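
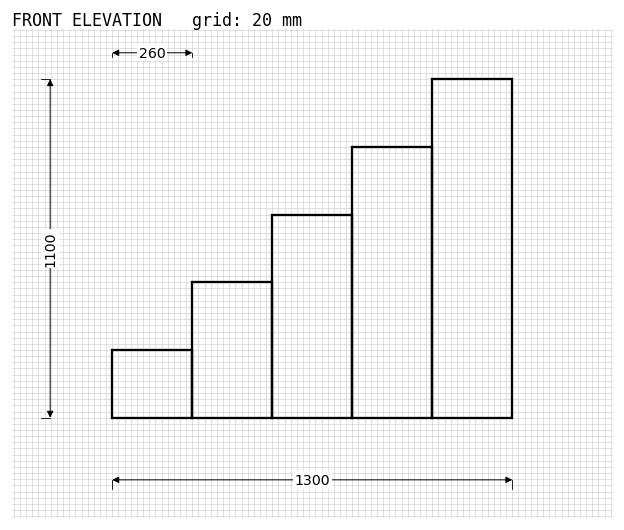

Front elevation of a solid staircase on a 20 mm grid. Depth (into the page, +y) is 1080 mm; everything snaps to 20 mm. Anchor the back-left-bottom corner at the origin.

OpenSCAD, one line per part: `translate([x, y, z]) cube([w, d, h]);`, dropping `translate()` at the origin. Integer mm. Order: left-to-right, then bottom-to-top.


cube([260, 1080, 220]);
translate([260, 0, 0]) cube([260, 1080, 440]);
translate([520, 0, 0]) cube([260, 1080, 660]);
translate([780, 0, 0]) cube([260, 1080, 880]);
translate([1040, 0, 0]) cube([260, 1080, 1100]);


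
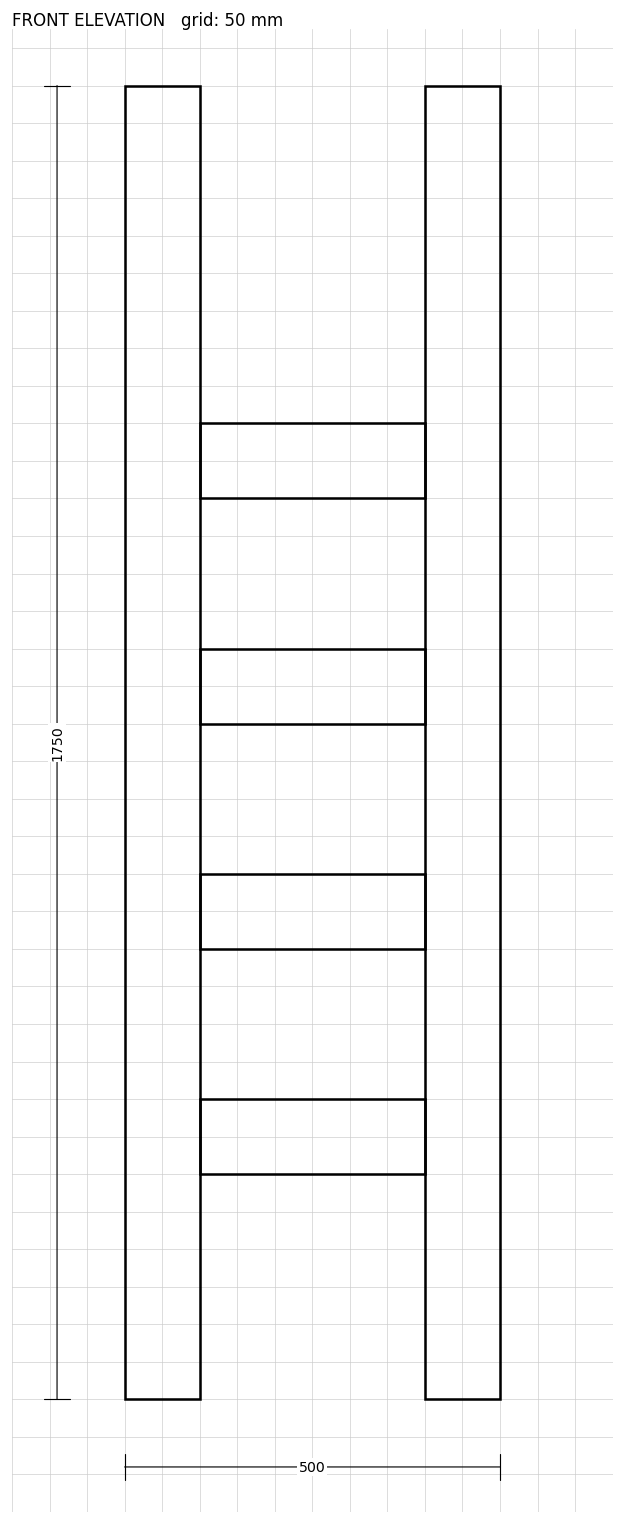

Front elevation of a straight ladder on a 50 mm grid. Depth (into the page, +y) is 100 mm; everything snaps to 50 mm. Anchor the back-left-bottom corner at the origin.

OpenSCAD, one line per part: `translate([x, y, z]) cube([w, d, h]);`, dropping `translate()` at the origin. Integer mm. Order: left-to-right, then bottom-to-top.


cube([100, 100, 1750]);
translate([100, 0, 300]) cube([300, 100, 100]);
translate([100, 0, 600]) cube([300, 100, 100]);
translate([100, 0, 900]) cube([300, 100, 100]);
translate([100, 0, 1200]) cube([300, 100, 100]);
translate([400, 0, 0]) cube([100, 100, 1750]);


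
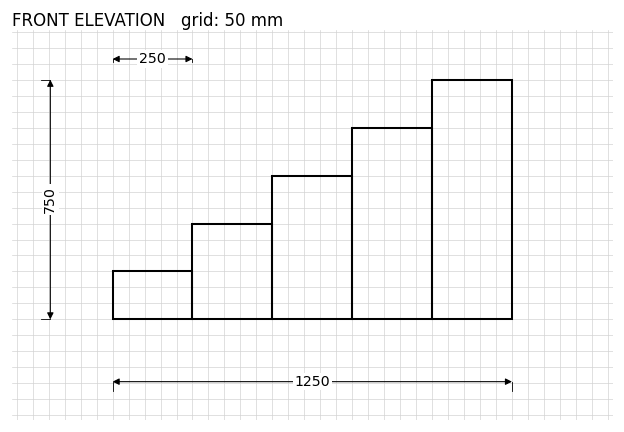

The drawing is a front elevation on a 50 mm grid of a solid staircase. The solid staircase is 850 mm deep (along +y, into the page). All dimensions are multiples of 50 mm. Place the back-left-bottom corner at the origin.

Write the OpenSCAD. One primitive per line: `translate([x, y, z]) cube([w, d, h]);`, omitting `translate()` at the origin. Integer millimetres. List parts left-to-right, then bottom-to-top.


cube([250, 850, 150]);
translate([250, 0, 0]) cube([250, 850, 300]);
translate([500, 0, 0]) cube([250, 850, 450]);
translate([750, 0, 0]) cube([250, 850, 600]);
translate([1000, 0, 0]) cube([250, 850, 750]);


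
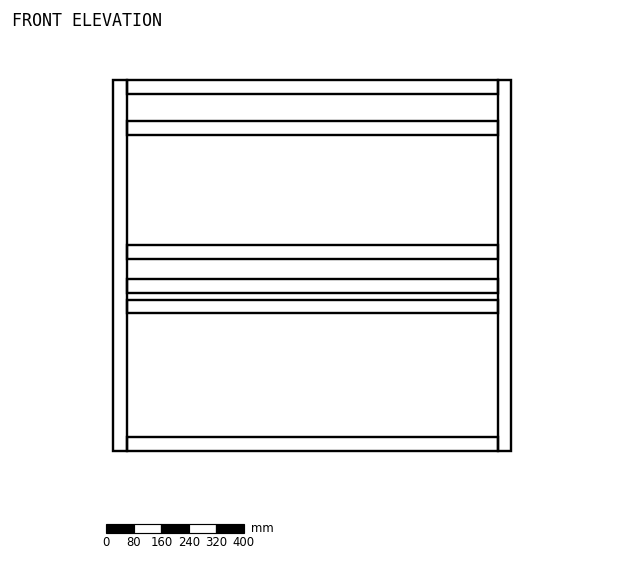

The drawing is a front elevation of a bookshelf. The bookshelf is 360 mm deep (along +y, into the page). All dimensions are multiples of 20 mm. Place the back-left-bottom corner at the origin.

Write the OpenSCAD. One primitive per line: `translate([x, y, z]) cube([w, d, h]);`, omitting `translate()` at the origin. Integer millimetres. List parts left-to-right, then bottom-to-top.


cube([40, 360, 1080]);
translate([40, 0, 0]) cube([1080, 360, 40]);
translate([40, 0, 400]) cube([1080, 360, 40]);
translate([40, 0, 460]) cube([1080, 360, 40]);
translate([40, 0, 560]) cube([1080, 360, 40]);
translate([40, 0, 920]) cube([1080, 360, 40]);
translate([40, 0, 1040]) cube([1080, 360, 40]);
translate([1120, 0, 0]) cube([40, 360, 1080]);


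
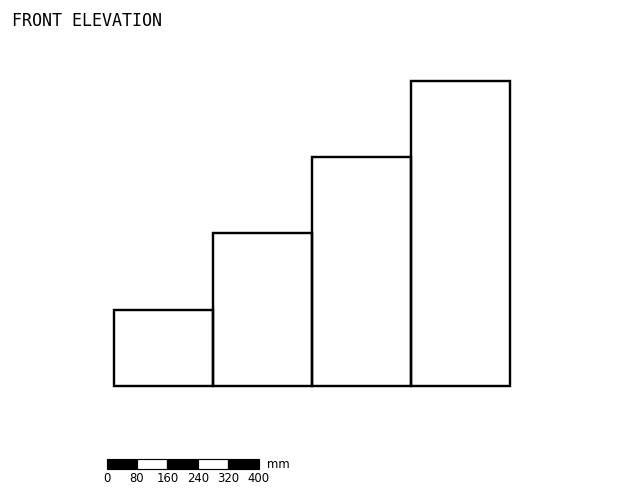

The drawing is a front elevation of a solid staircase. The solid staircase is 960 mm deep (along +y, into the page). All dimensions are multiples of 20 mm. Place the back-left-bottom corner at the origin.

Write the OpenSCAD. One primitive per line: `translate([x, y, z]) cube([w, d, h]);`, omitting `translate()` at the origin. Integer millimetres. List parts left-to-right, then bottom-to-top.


cube([260, 960, 200]);
translate([260, 0, 0]) cube([260, 960, 400]);
translate([520, 0, 0]) cube([260, 960, 600]);
translate([780, 0, 0]) cube([260, 960, 800]);


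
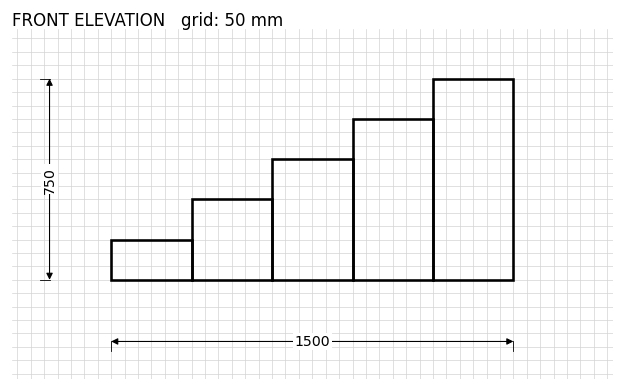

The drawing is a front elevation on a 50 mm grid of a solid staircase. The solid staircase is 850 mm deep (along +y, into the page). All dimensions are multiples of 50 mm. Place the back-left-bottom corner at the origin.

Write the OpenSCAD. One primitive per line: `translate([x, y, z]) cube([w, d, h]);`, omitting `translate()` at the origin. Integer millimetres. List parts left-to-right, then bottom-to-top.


cube([300, 850, 150]);
translate([300, 0, 0]) cube([300, 850, 300]);
translate([600, 0, 0]) cube([300, 850, 450]);
translate([900, 0, 0]) cube([300, 850, 600]);
translate([1200, 0, 0]) cube([300, 850, 750]);


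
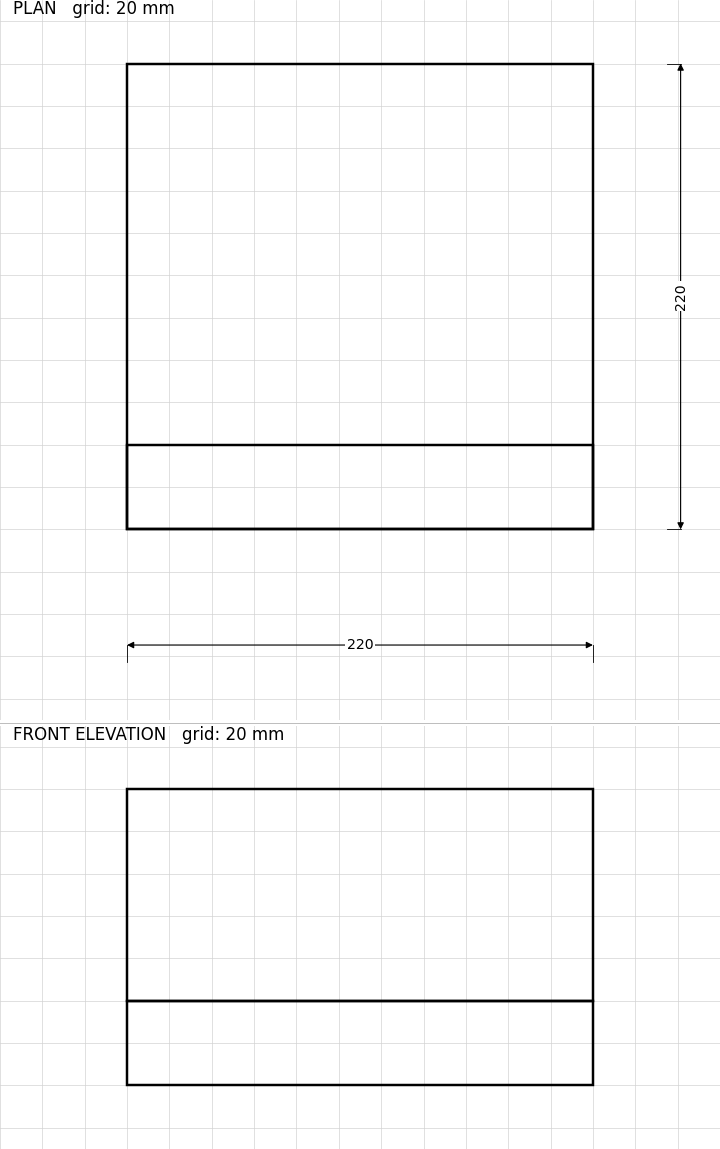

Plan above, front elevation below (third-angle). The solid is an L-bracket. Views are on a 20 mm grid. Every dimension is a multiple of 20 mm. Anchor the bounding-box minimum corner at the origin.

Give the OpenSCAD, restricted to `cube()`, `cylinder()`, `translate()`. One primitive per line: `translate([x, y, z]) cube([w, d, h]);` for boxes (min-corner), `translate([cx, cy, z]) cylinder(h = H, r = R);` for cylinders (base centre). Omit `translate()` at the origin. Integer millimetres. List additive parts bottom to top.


cube([220, 220, 40]);
translate([0, 0, 40]) cube([220, 40, 100]);


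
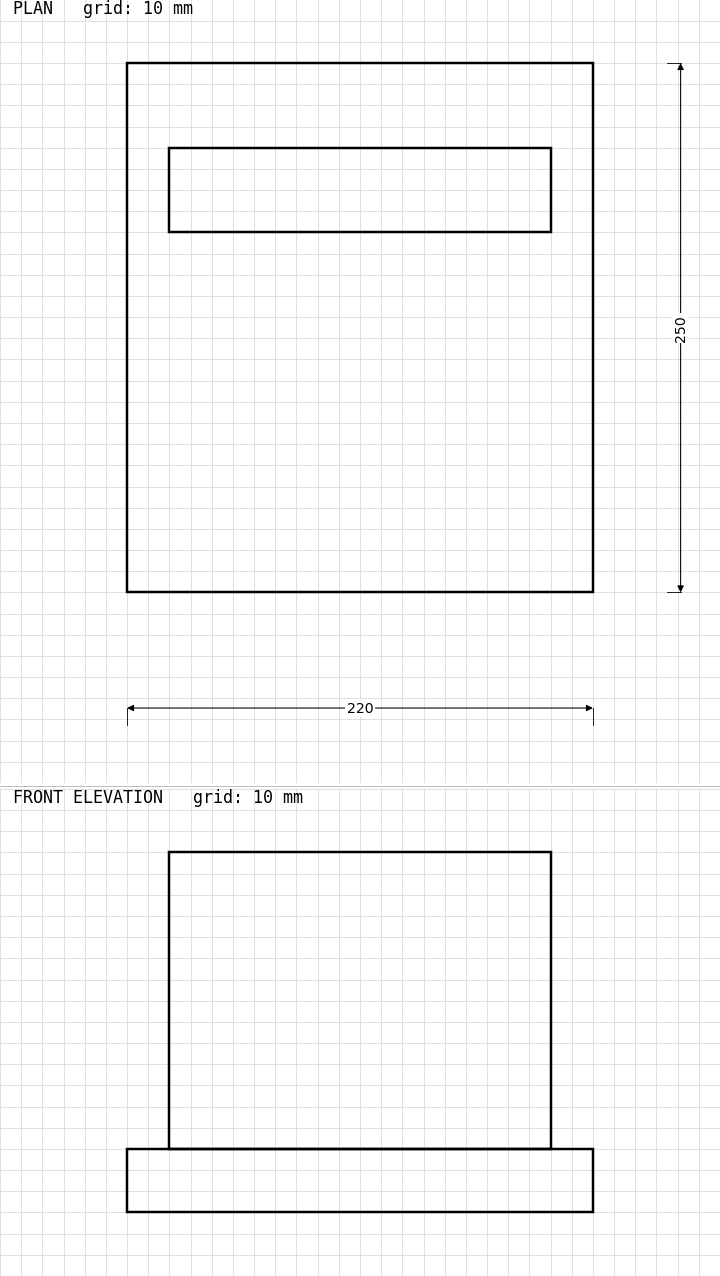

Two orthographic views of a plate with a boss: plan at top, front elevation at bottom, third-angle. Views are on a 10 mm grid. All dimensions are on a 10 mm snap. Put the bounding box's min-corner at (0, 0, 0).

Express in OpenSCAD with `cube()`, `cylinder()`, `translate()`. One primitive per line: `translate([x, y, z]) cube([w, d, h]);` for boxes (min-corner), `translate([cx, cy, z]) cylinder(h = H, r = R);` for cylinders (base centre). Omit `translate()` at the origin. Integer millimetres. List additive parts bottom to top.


cube([220, 250, 30]);
translate([20, 170, 30]) cube([180, 40, 140]);


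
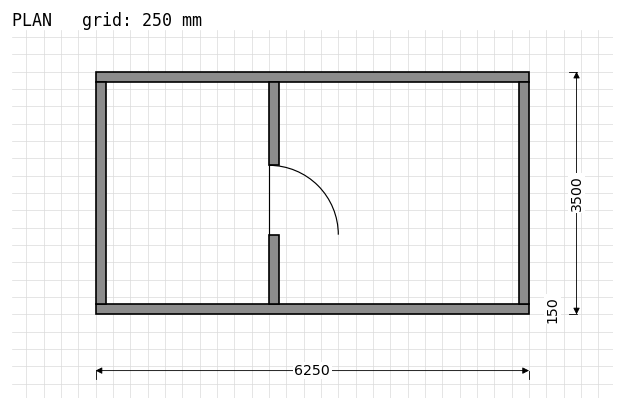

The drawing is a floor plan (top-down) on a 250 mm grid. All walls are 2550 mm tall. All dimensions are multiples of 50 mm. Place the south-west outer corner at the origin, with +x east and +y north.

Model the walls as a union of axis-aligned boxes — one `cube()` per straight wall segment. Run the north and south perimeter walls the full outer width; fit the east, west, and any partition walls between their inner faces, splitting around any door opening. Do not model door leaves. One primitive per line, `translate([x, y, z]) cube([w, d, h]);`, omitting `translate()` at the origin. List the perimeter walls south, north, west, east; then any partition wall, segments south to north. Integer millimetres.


cube([6250, 150, 2550]);
translate([0, 3350, 0]) cube([6250, 150, 2550]);
translate([0, 150, 0]) cube([150, 3200, 2550]);
translate([6100, 150, 0]) cube([150, 3200, 2550]);
translate([2500, 150, 0]) cube([150, 1000, 2550]);
translate([2500, 2150, 0]) cube([150, 1200, 2550]);


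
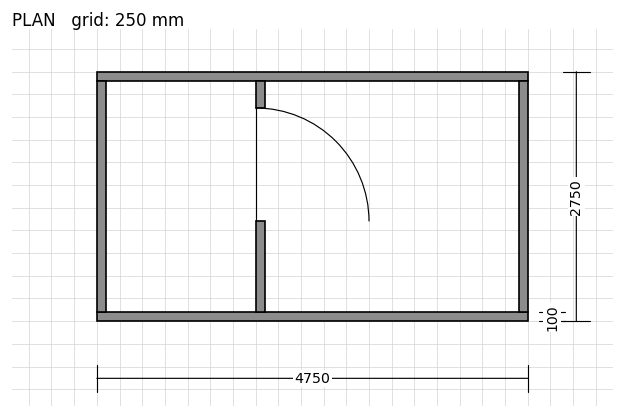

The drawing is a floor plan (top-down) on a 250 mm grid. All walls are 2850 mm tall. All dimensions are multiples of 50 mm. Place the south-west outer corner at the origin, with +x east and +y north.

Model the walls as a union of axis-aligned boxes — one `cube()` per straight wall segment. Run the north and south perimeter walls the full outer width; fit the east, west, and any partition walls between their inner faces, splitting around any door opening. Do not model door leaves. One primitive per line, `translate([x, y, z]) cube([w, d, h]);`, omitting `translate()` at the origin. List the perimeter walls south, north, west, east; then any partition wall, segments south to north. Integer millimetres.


cube([4750, 100, 2850]);
translate([0, 2650, 0]) cube([4750, 100, 2850]);
translate([0, 100, 0]) cube([100, 2550, 2850]);
translate([4650, 100, 0]) cube([100, 2550, 2850]);
translate([1750, 100, 0]) cube([100, 1000, 2850]);
translate([1750, 2350, 0]) cube([100, 300, 2850]);


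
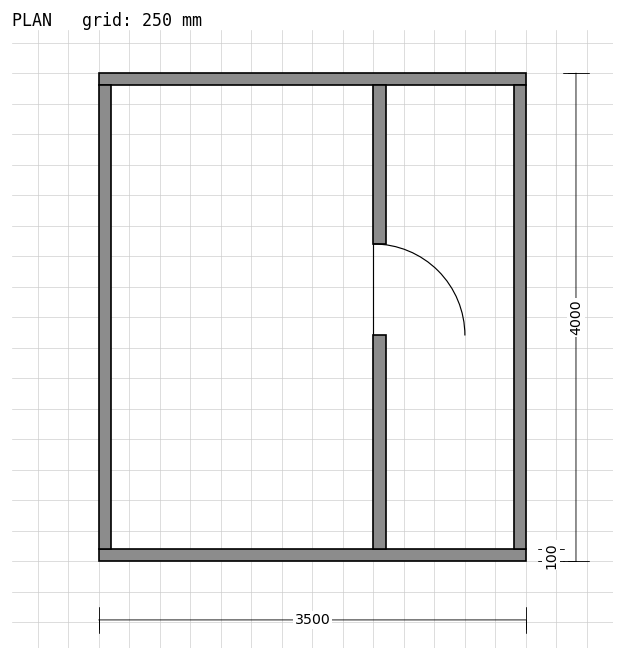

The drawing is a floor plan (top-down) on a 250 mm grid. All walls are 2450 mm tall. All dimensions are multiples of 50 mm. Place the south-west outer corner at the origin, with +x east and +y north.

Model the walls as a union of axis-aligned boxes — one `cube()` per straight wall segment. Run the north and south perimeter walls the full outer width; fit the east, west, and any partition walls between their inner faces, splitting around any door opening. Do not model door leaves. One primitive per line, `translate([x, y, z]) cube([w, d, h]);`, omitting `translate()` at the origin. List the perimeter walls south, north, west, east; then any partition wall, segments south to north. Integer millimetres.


cube([3500, 100, 2450]);
translate([0, 3900, 0]) cube([3500, 100, 2450]);
translate([0, 100, 0]) cube([100, 3800, 2450]);
translate([3400, 100, 0]) cube([100, 3800, 2450]);
translate([2250, 100, 0]) cube([100, 1750, 2450]);
translate([2250, 2600, 0]) cube([100, 1300, 2450]);


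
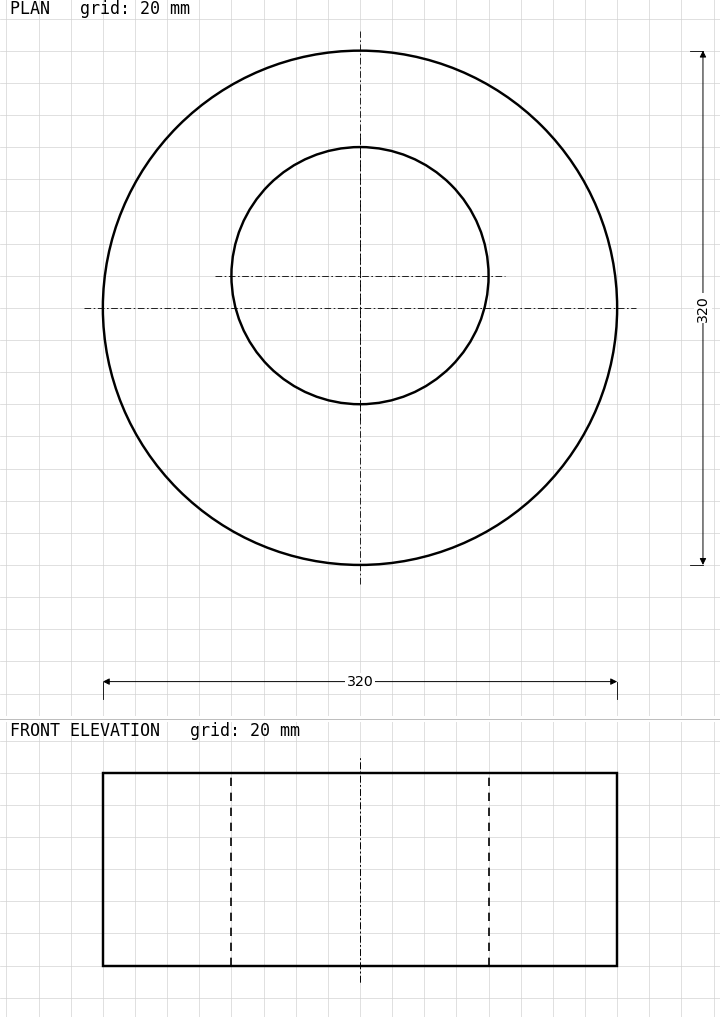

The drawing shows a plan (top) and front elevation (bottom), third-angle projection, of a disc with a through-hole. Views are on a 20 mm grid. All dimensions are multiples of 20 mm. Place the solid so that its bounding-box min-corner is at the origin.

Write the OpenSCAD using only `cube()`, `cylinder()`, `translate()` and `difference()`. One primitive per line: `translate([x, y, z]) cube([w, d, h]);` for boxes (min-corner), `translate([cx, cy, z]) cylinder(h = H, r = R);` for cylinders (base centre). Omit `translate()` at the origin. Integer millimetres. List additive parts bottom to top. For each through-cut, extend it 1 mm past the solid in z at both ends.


difference() {
  translate([160, 160, 0]) cylinder(h = 120, r = 160);
  translate([160, 180, -1]) cylinder(h = 122, r = 80);
}


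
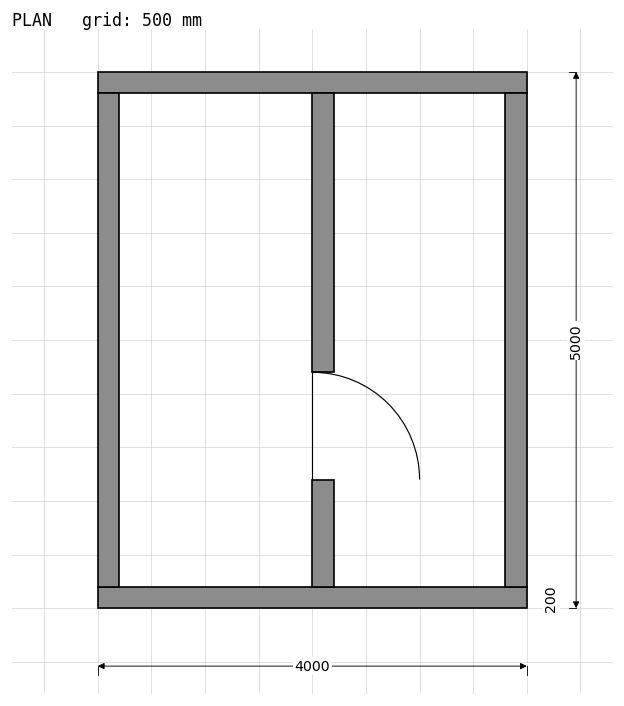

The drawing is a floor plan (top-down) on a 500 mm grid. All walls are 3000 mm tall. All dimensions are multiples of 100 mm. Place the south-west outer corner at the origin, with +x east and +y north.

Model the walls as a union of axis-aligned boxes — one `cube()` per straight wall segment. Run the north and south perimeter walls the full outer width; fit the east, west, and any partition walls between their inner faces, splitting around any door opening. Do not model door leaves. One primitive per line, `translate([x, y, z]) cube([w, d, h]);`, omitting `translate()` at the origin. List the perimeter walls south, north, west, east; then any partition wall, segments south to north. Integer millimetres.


cube([4000, 200, 3000]);
translate([0, 4800, 0]) cube([4000, 200, 3000]);
translate([0, 200, 0]) cube([200, 4600, 3000]);
translate([3800, 200, 0]) cube([200, 4600, 3000]);
translate([2000, 200, 0]) cube([200, 1000, 3000]);
translate([2000, 2200, 0]) cube([200, 2600, 3000]);


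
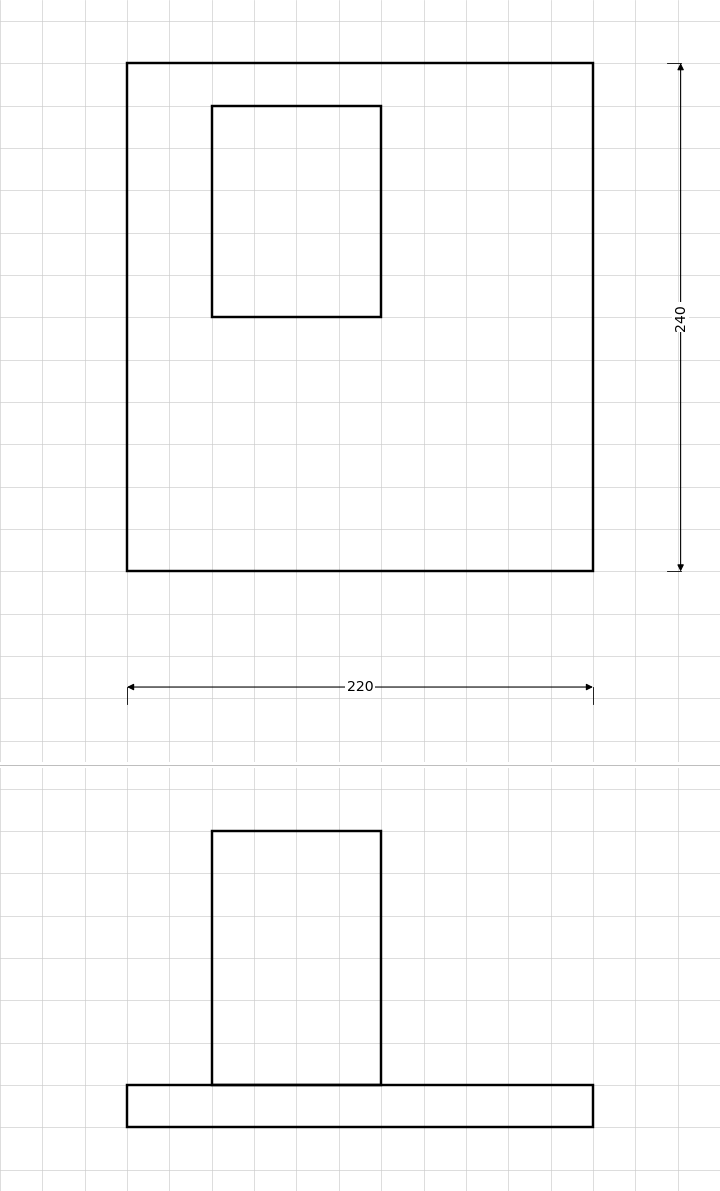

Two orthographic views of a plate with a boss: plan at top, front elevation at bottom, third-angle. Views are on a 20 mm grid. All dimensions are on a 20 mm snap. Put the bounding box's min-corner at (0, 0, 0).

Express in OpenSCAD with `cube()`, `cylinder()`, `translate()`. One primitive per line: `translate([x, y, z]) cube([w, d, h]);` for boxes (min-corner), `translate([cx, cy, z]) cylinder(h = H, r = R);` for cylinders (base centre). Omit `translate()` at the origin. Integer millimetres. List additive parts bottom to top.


cube([220, 240, 20]);
translate([40, 120, 20]) cube([80, 100, 120]);


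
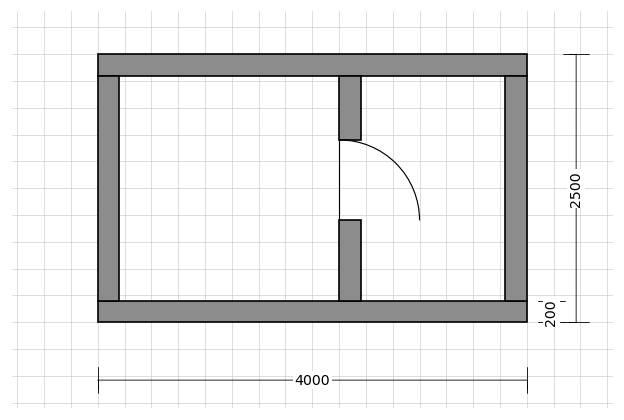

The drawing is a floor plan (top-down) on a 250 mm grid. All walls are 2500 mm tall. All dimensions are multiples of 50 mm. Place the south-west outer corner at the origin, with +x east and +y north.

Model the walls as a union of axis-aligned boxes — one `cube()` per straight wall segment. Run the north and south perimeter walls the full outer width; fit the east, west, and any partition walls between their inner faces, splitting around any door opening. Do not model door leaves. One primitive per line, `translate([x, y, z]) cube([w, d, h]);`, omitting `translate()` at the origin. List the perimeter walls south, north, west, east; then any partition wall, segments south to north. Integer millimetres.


cube([4000, 200, 2500]);
translate([0, 2300, 0]) cube([4000, 200, 2500]);
translate([0, 200, 0]) cube([200, 2100, 2500]);
translate([3800, 200, 0]) cube([200, 2100, 2500]);
translate([2250, 200, 0]) cube([200, 750, 2500]);
translate([2250, 1700, 0]) cube([200, 600, 2500]);


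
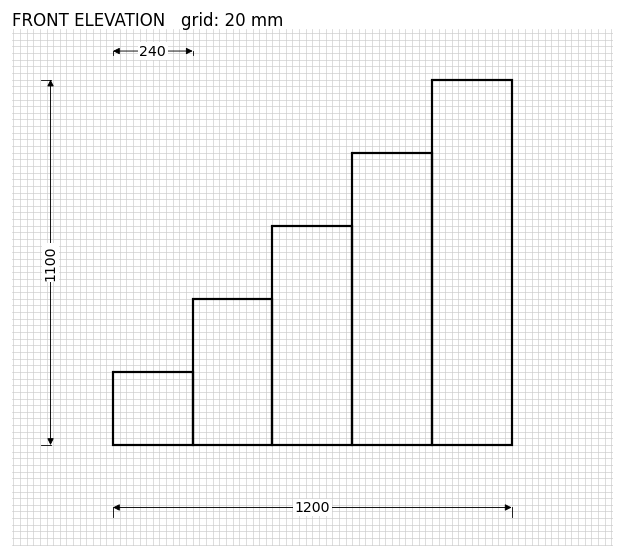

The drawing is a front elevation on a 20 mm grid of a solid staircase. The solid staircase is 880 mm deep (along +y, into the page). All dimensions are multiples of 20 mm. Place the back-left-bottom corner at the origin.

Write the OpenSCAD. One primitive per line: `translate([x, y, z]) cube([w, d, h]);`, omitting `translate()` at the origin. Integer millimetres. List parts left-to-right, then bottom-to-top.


cube([240, 880, 220]);
translate([240, 0, 0]) cube([240, 880, 440]);
translate([480, 0, 0]) cube([240, 880, 660]);
translate([720, 0, 0]) cube([240, 880, 880]);
translate([960, 0, 0]) cube([240, 880, 1100]);


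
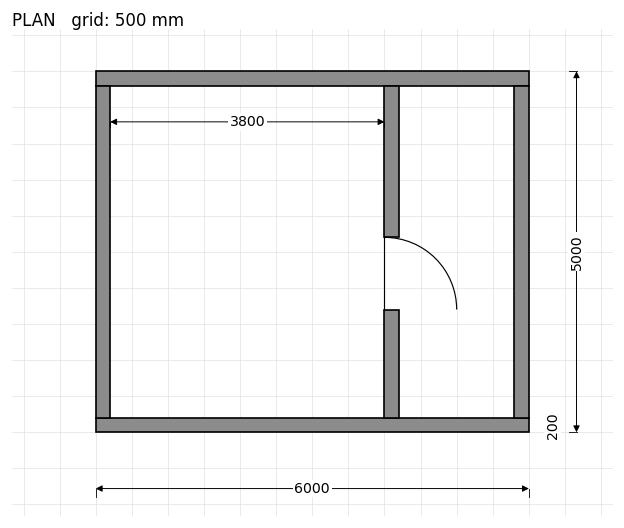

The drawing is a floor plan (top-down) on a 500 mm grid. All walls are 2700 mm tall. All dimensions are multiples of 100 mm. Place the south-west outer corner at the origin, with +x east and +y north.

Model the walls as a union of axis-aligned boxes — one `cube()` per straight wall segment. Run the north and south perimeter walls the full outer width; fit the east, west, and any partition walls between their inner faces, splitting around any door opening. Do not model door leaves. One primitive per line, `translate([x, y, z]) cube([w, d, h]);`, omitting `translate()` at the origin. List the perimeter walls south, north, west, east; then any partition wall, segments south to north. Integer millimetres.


cube([6000, 200, 2700]);
translate([0, 4800, 0]) cube([6000, 200, 2700]);
translate([0, 200, 0]) cube([200, 4600, 2700]);
translate([5800, 200, 0]) cube([200, 4600, 2700]);
translate([4000, 200, 0]) cube([200, 1500, 2700]);
translate([4000, 2700, 0]) cube([200, 2100, 2700]);


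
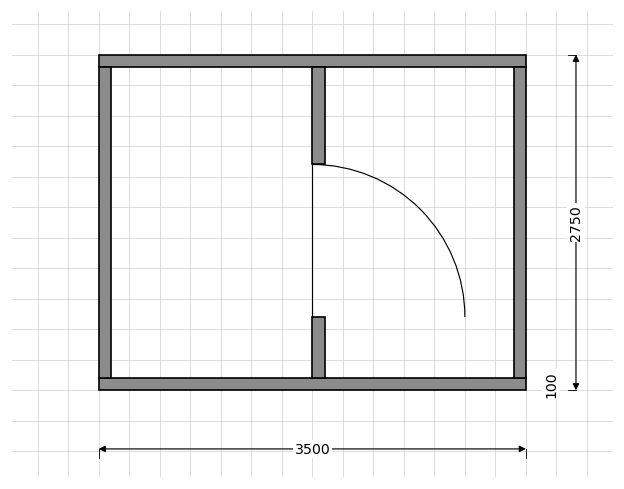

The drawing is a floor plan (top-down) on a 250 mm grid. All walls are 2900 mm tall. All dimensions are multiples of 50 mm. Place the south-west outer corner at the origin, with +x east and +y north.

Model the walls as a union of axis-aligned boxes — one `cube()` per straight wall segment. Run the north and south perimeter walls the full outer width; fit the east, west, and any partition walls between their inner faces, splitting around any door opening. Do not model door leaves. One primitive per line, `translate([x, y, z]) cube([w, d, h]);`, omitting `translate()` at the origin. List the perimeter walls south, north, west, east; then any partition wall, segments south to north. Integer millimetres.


cube([3500, 100, 2900]);
translate([0, 2650, 0]) cube([3500, 100, 2900]);
translate([0, 100, 0]) cube([100, 2550, 2900]);
translate([3400, 100, 0]) cube([100, 2550, 2900]);
translate([1750, 100, 0]) cube([100, 500, 2900]);
translate([1750, 1850, 0]) cube([100, 800, 2900]);


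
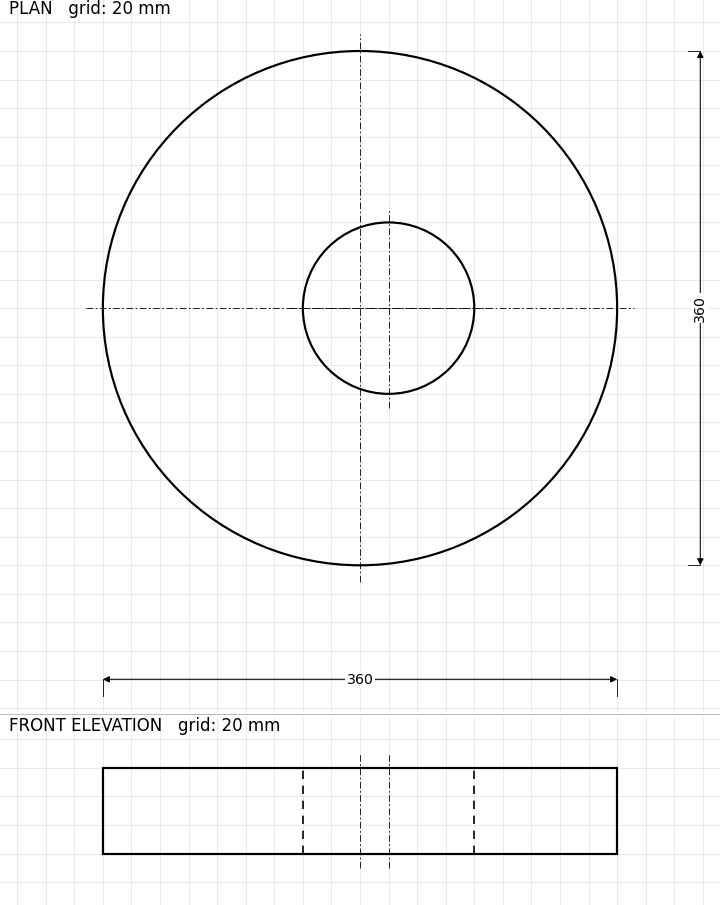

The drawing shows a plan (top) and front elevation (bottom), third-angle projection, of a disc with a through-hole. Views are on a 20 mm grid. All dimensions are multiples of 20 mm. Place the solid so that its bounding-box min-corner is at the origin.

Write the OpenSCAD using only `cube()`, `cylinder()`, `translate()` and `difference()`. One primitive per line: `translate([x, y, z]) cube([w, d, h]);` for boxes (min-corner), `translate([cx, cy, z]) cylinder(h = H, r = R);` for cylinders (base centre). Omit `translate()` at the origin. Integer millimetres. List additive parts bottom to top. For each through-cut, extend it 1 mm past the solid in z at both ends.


difference() {
  translate([180, 180, 0]) cylinder(h = 60, r = 180);
  translate([200, 180, -1]) cylinder(h = 62, r = 60);
}


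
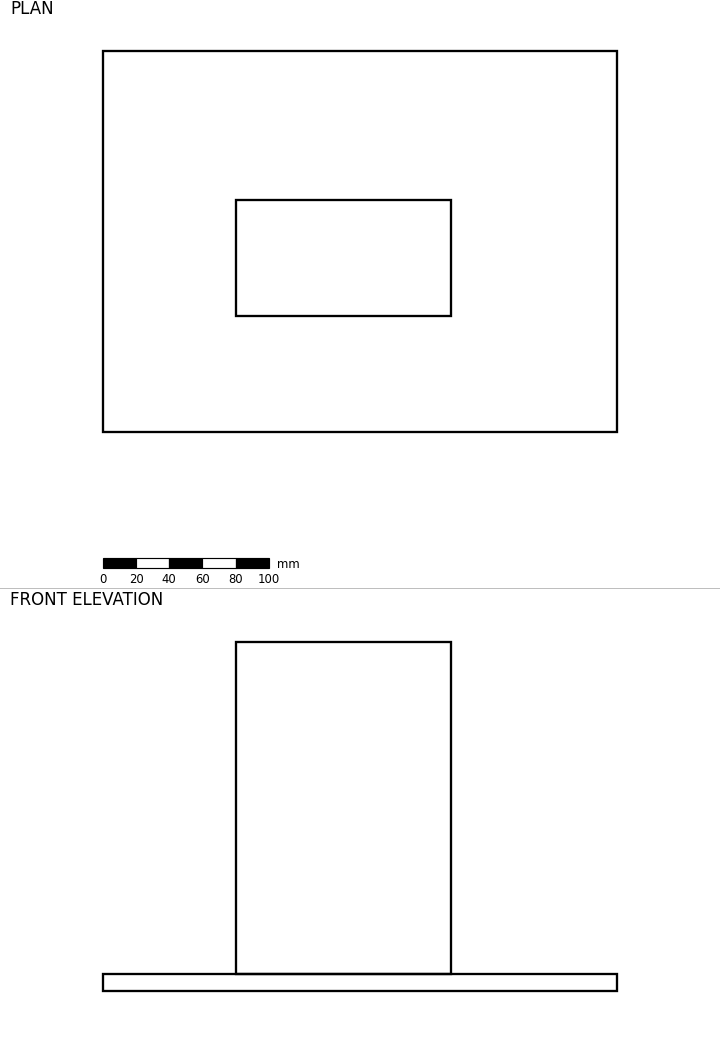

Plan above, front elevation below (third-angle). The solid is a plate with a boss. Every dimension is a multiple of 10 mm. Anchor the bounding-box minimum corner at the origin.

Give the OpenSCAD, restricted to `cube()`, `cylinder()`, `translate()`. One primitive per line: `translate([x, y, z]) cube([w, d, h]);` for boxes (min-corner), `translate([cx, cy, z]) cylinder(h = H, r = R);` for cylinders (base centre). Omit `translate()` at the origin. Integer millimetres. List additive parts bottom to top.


cube([310, 230, 10]);
translate([80, 70, 10]) cube([130, 70, 200]);


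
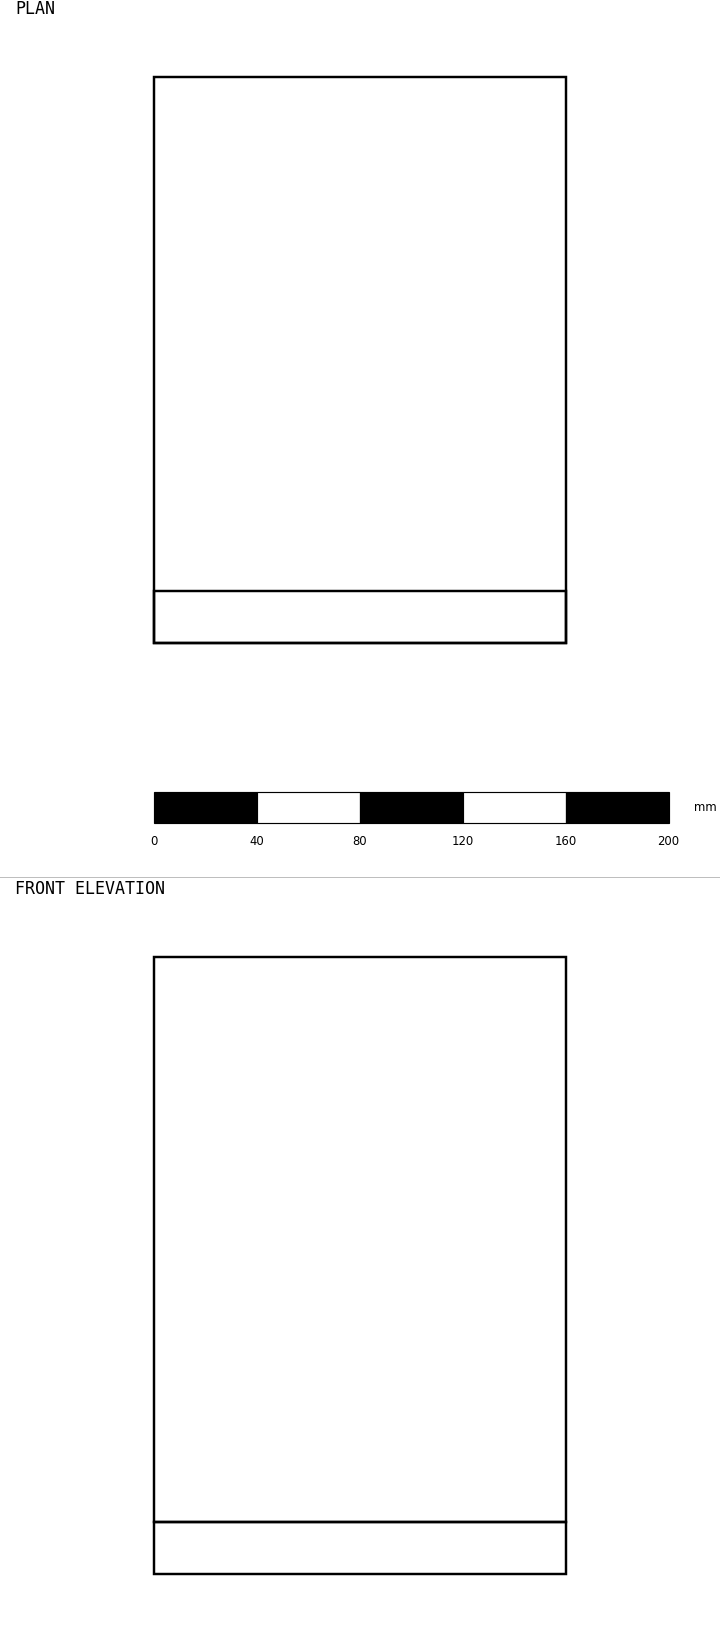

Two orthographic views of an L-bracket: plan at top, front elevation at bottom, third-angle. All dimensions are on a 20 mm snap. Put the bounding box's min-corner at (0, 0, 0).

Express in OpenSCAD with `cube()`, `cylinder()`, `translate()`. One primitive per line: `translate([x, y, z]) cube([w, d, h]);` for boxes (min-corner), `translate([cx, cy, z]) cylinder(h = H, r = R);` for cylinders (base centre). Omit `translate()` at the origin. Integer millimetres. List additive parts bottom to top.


cube([160, 220, 20]);
translate([0, 0, 20]) cube([160, 20, 220]);


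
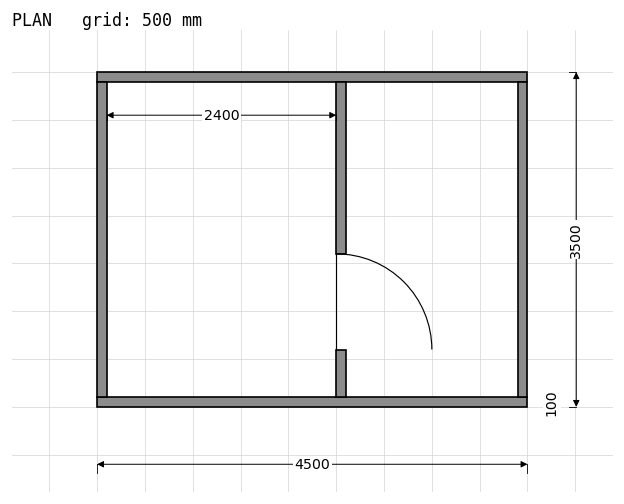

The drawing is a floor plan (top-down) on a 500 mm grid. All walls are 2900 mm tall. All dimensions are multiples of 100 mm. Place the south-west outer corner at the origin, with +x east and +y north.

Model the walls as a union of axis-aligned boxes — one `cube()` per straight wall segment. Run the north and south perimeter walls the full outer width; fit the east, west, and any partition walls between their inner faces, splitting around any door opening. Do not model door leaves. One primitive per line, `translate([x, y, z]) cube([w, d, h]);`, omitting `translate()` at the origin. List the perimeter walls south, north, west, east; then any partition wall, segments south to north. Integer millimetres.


cube([4500, 100, 2900]);
translate([0, 3400, 0]) cube([4500, 100, 2900]);
translate([0, 100, 0]) cube([100, 3300, 2900]);
translate([4400, 100, 0]) cube([100, 3300, 2900]);
translate([2500, 100, 0]) cube([100, 500, 2900]);
translate([2500, 1600, 0]) cube([100, 1800, 2900]);


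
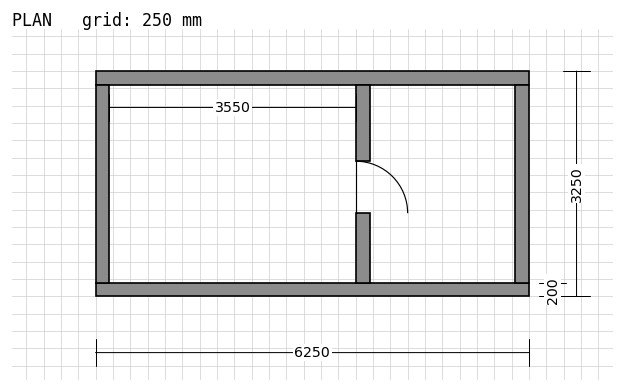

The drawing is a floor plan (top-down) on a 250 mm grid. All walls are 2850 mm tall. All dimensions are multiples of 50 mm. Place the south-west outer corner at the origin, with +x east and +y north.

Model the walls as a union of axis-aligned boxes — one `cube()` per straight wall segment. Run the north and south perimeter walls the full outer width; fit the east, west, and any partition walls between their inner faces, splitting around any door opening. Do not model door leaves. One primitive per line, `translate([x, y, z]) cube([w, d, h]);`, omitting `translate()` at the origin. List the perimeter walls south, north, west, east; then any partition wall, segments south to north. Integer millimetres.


cube([6250, 200, 2850]);
translate([0, 3050, 0]) cube([6250, 200, 2850]);
translate([0, 200, 0]) cube([200, 2850, 2850]);
translate([6050, 200, 0]) cube([200, 2850, 2850]);
translate([3750, 200, 0]) cube([200, 1000, 2850]);
translate([3750, 1950, 0]) cube([200, 1100, 2850]);


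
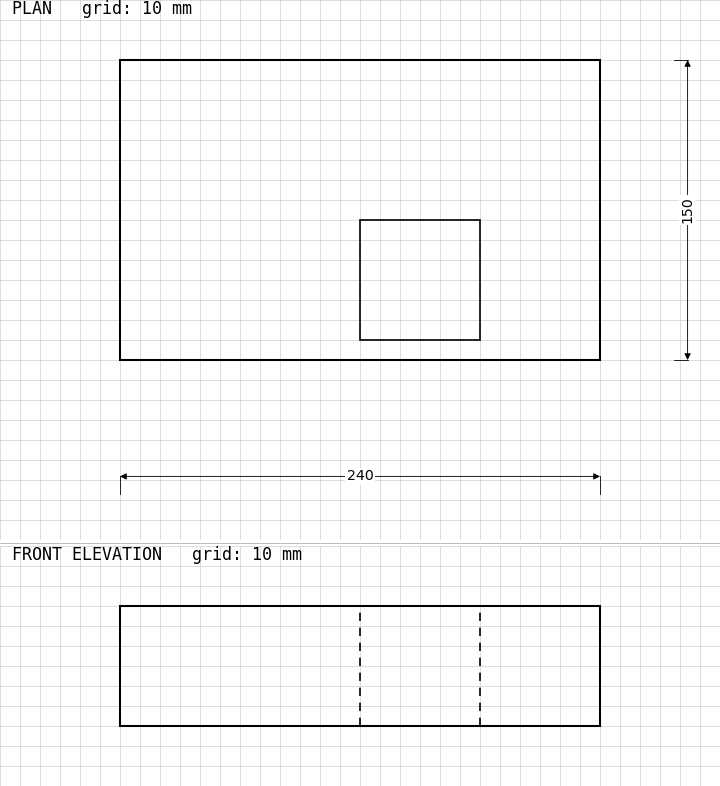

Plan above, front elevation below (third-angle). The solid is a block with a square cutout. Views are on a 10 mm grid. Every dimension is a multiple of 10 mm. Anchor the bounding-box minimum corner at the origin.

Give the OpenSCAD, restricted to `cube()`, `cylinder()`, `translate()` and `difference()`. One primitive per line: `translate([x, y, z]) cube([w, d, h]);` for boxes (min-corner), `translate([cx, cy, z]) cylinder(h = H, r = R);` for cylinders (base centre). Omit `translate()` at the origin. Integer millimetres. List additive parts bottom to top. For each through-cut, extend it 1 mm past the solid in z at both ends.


difference() {
  cube([240, 150, 60]);
  translate([120, 10, -1]) cube([60, 60, 62]);
}


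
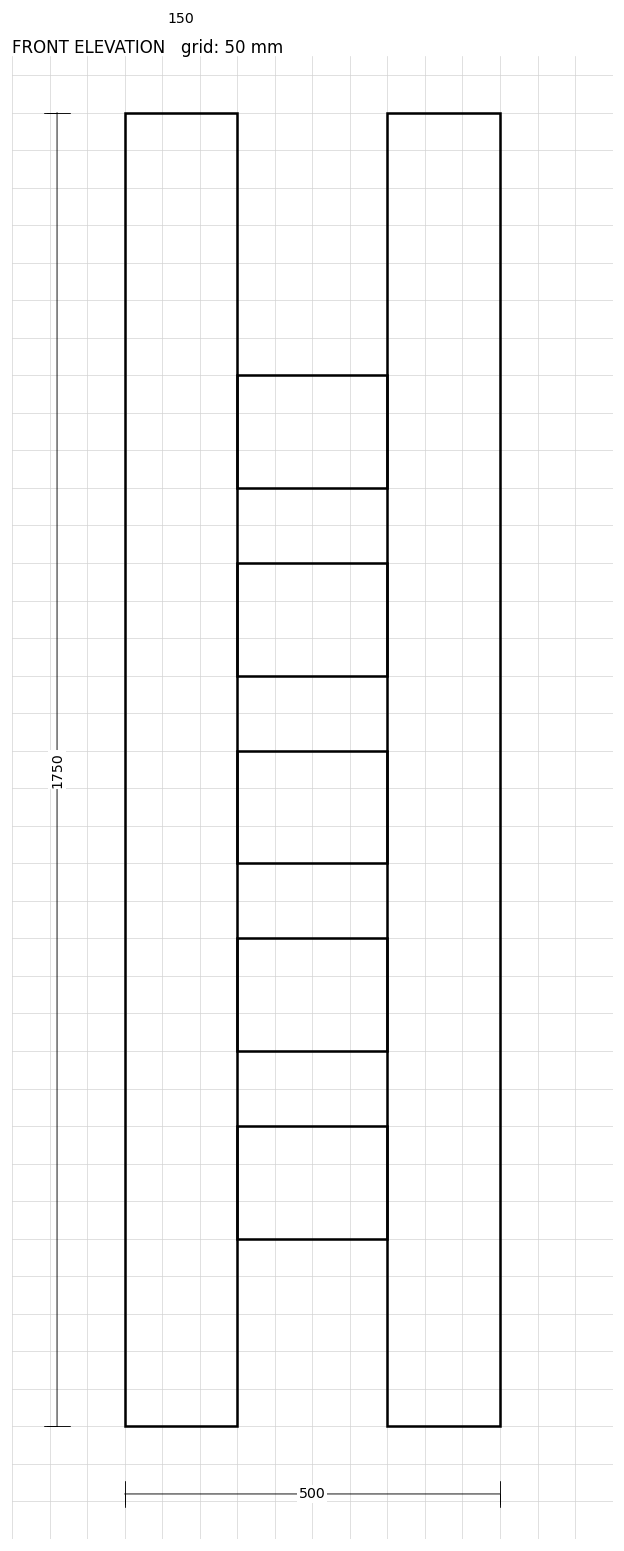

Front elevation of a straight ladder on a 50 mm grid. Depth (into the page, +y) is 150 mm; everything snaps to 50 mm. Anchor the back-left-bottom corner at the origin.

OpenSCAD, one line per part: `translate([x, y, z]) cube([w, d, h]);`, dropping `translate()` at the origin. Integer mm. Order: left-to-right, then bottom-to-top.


cube([150, 150, 1750]);
translate([150, 0, 250]) cube([200, 150, 150]);
translate([150, 0, 500]) cube([200, 150, 150]);
translate([150, 0, 750]) cube([200, 150, 150]);
translate([150, 0, 1000]) cube([200, 150, 150]);
translate([150, 0, 1250]) cube([200, 150, 150]);
translate([350, 0, 0]) cube([150, 150, 1750]);


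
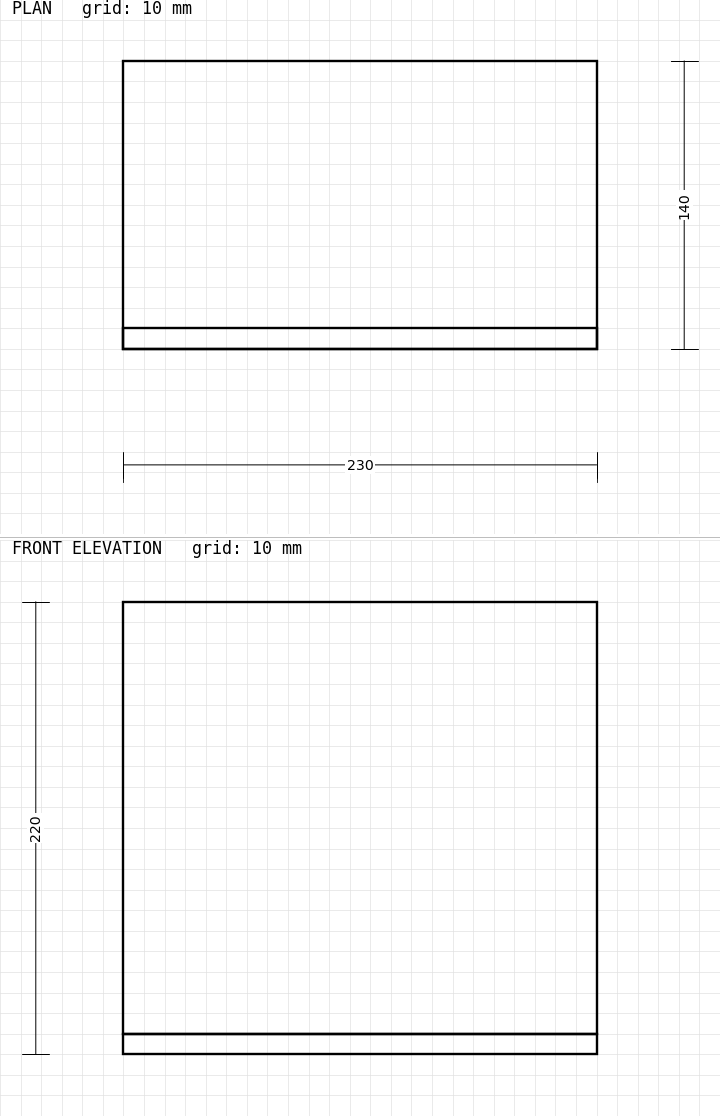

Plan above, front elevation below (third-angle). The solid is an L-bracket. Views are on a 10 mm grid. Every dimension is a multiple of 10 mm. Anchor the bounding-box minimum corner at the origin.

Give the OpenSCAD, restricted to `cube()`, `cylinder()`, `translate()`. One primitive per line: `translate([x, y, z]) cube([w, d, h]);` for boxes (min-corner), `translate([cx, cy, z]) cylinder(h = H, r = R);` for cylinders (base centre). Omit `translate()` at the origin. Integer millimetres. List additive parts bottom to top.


cube([230, 140, 10]);
translate([0, 0, 10]) cube([230, 10, 210]);


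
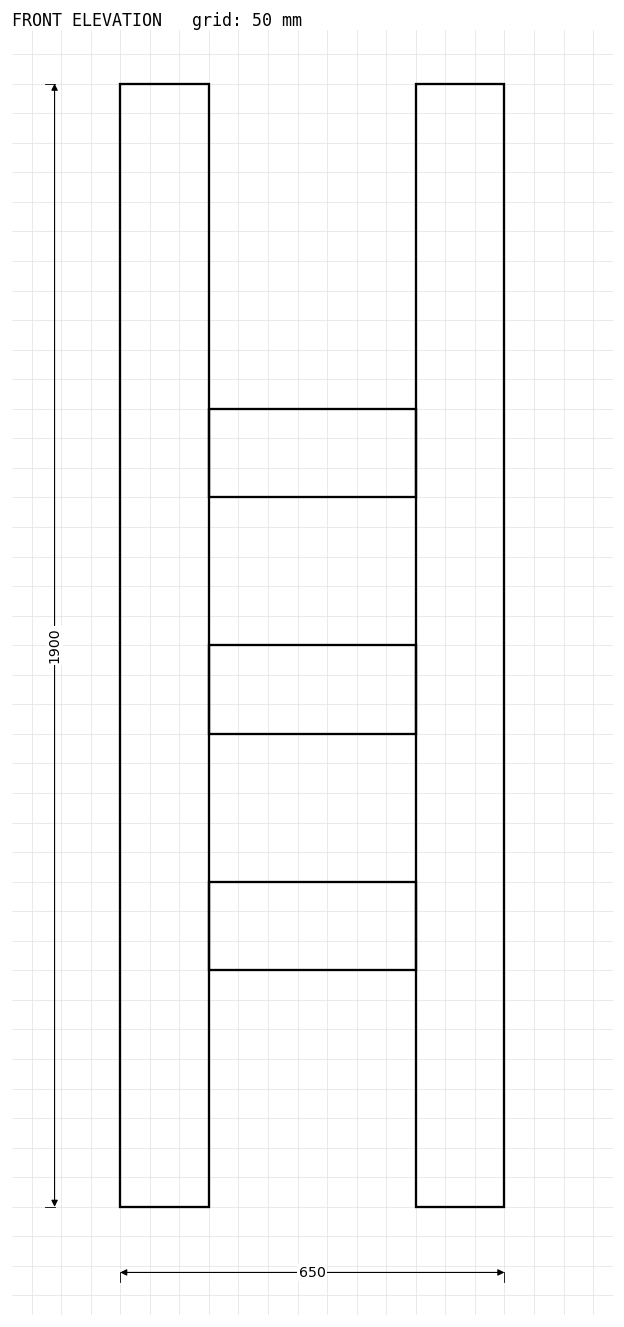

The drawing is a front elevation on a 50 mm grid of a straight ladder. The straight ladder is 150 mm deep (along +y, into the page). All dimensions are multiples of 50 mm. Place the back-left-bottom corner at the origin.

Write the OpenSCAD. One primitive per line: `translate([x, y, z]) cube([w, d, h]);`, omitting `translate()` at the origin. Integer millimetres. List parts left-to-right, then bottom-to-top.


cube([150, 150, 1900]);
translate([150, 0, 400]) cube([350, 150, 150]);
translate([150, 0, 800]) cube([350, 150, 150]);
translate([150, 0, 1200]) cube([350, 150, 150]);
translate([500, 0, 0]) cube([150, 150, 1900]);


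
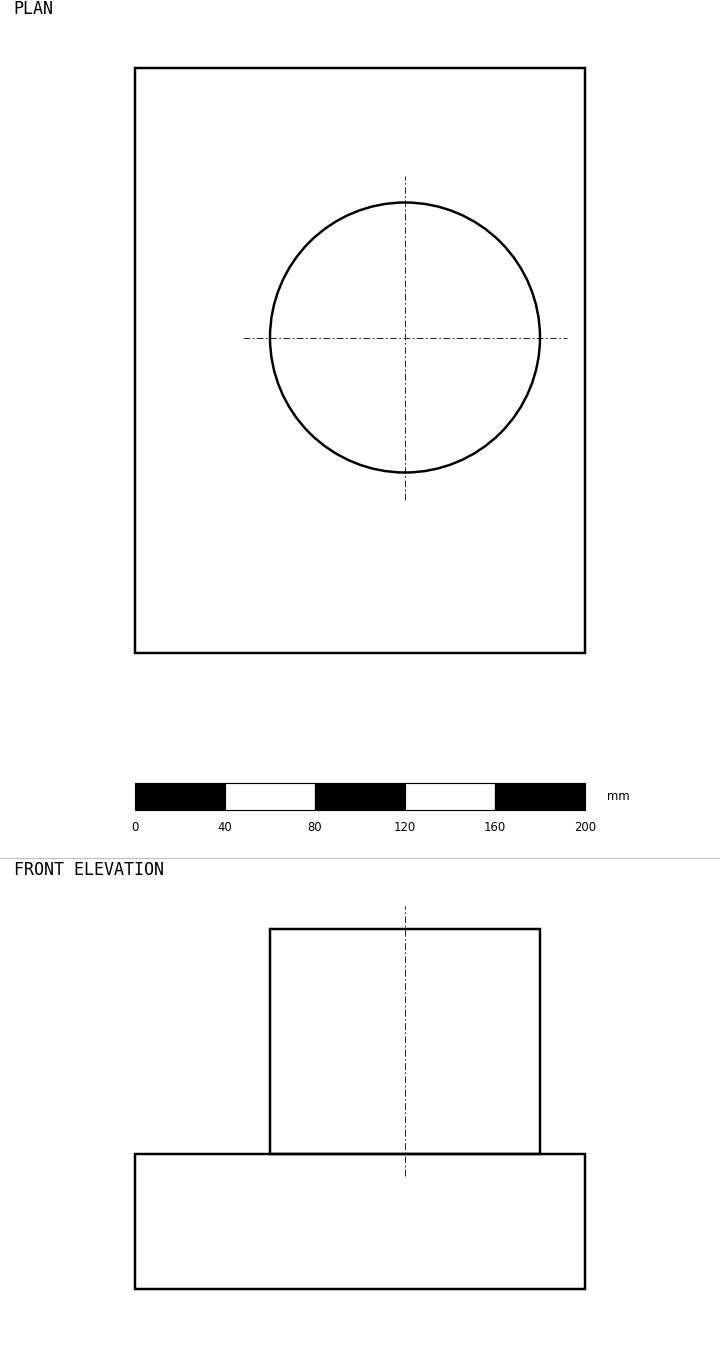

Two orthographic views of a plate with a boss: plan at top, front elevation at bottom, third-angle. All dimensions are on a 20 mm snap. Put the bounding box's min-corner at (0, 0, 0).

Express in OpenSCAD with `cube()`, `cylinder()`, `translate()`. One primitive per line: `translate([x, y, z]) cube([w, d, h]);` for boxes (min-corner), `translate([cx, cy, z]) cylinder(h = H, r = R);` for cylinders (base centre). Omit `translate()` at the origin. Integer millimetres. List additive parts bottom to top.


cube([200, 260, 60]);
translate([120, 140, 60]) cylinder(h = 100, r = 60);


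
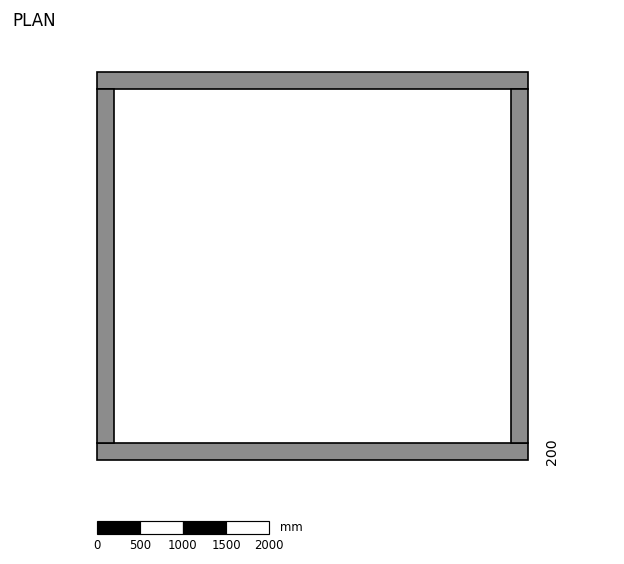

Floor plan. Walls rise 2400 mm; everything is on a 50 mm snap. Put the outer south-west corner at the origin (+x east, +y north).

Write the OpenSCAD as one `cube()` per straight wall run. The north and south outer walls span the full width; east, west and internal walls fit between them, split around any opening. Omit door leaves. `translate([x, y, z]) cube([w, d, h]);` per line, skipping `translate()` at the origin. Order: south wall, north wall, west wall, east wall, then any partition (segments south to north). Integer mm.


cube([5000, 200, 2400]);
translate([0, 4300, 0]) cube([5000, 200, 2400]);
translate([0, 200, 0]) cube([200, 4100, 2400]);
translate([4800, 200, 0]) cube([200, 4100, 2400]);


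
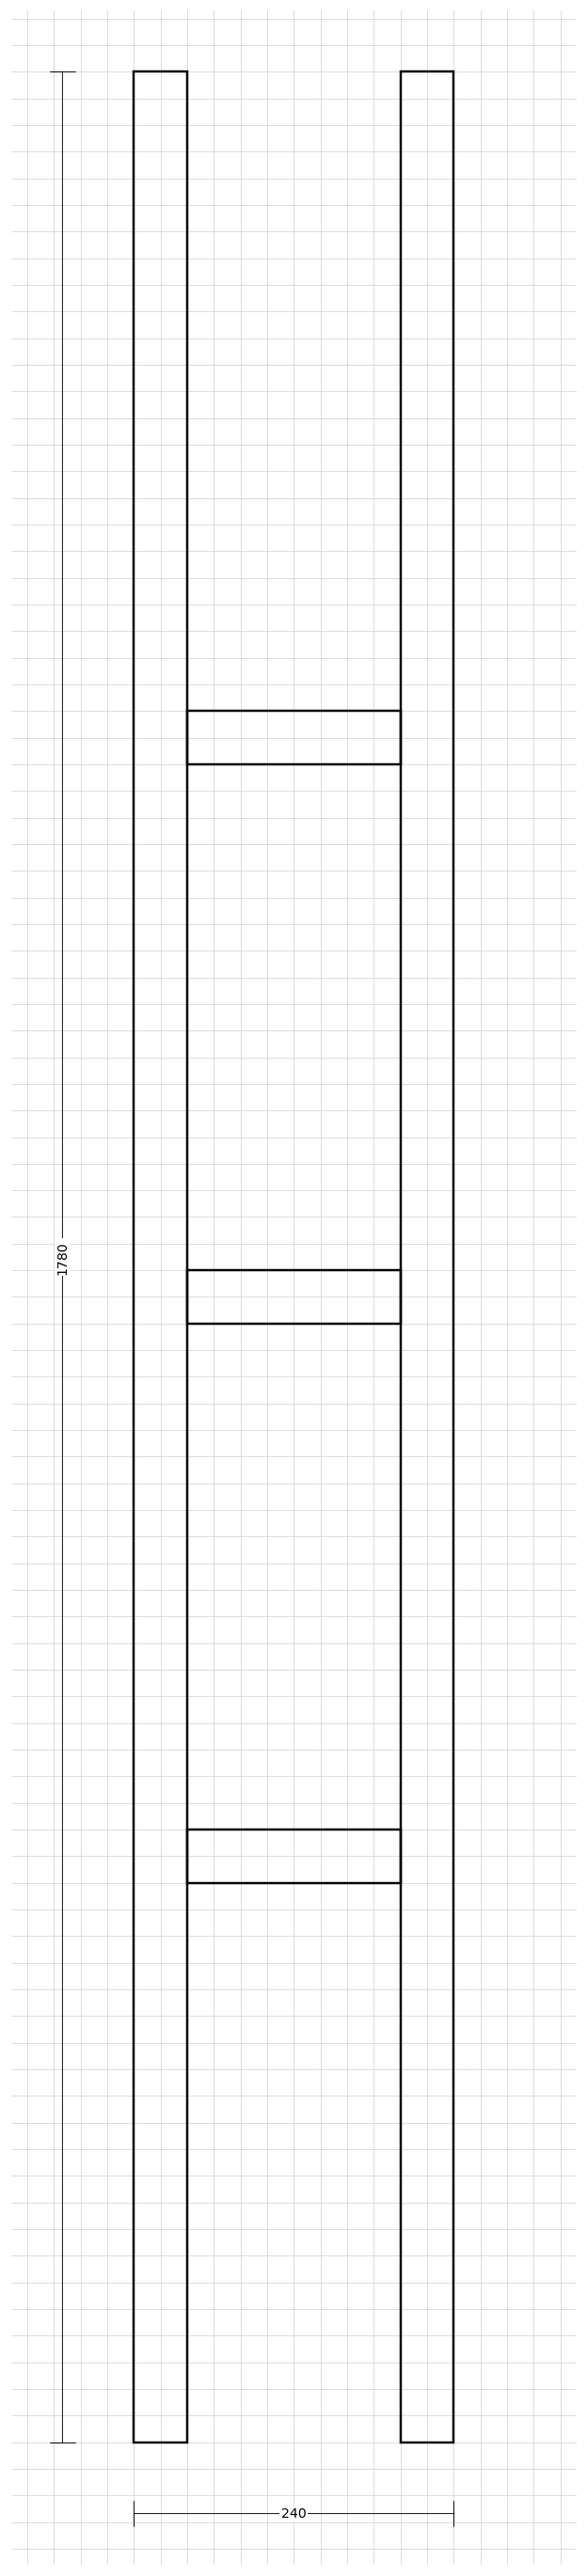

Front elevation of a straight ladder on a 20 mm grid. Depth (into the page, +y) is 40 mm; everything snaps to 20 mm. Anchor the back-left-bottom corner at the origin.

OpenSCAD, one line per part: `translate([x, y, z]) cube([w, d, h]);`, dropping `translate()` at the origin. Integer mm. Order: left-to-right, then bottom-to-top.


cube([40, 40, 1780]);
translate([40, 0, 420]) cube([160, 40, 40]);
translate([40, 0, 840]) cube([160, 40, 40]);
translate([40, 0, 1260]) cube([160, 40, 40]);
translate([200, 0, 0]) cube([40, 40, 1780]);


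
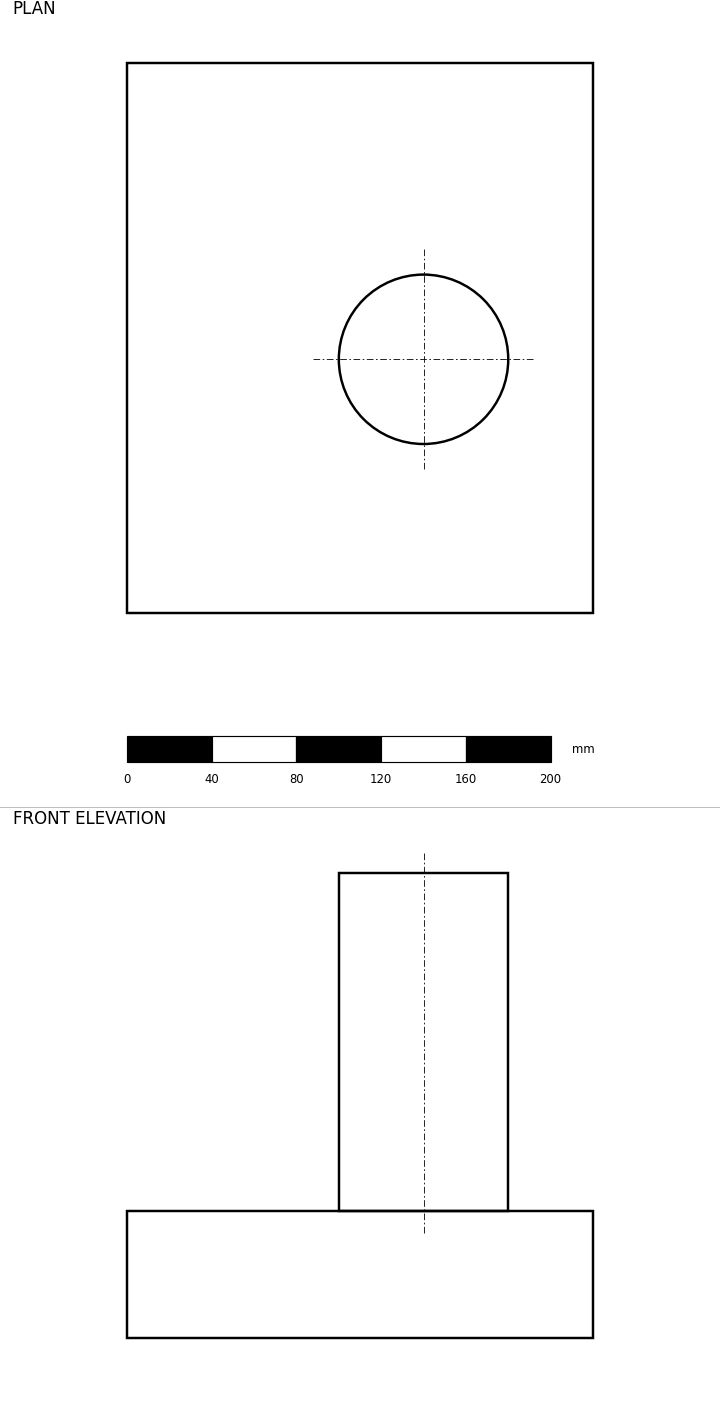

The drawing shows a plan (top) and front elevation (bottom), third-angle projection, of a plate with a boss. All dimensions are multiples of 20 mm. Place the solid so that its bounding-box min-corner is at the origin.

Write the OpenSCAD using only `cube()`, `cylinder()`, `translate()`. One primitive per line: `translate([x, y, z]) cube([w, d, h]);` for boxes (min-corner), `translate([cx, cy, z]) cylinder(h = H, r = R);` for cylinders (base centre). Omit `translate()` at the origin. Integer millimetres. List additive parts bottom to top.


cube([220, 260, 60]);
translate([140, 120, 60]) cylinder(h = 160, r = 40);


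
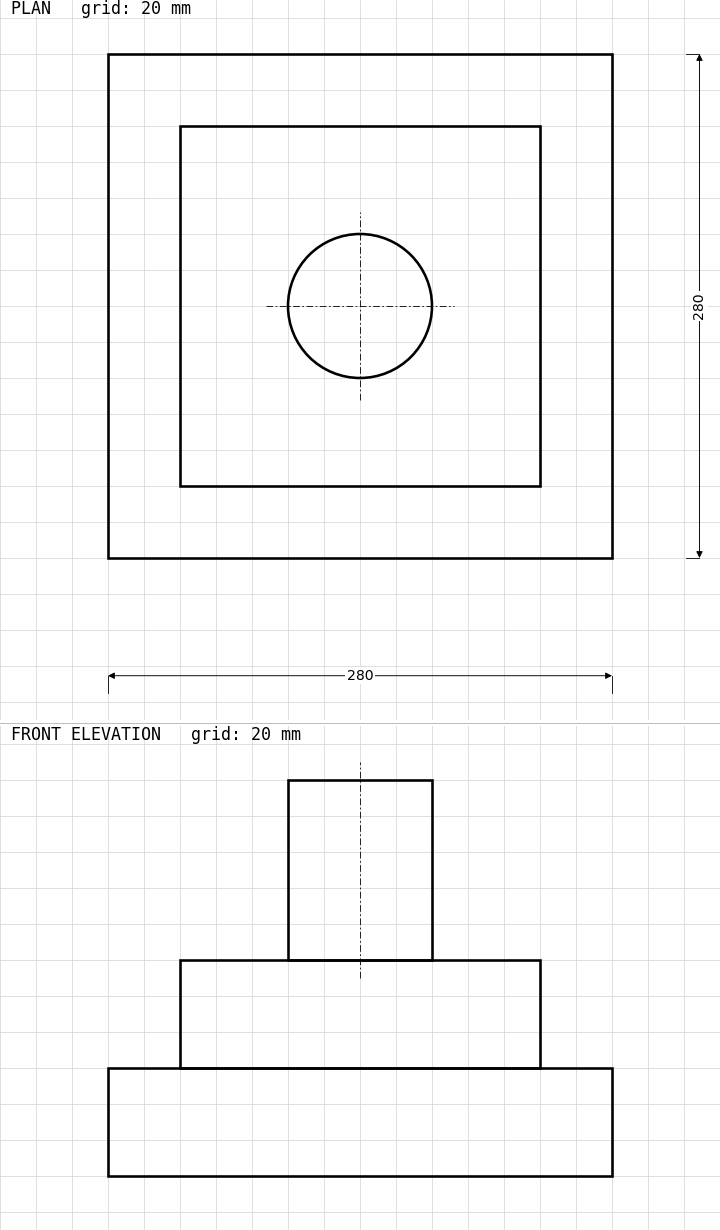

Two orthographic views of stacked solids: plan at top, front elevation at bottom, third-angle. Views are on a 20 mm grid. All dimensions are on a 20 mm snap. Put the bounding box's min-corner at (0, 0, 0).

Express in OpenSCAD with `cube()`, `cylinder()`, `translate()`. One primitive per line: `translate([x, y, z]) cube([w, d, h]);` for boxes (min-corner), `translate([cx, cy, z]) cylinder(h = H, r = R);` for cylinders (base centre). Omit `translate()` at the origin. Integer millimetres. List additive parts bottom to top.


cube([280, 280, 60]);
translate([40, 40, 60]) cube([200, 200, 60]);
translate([140, 140, 120]) cylinder(h = 100, r = 40);


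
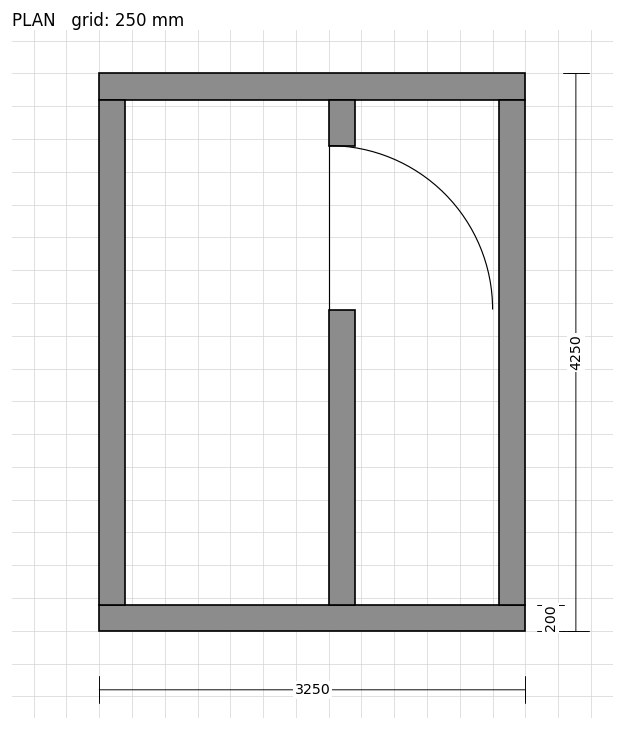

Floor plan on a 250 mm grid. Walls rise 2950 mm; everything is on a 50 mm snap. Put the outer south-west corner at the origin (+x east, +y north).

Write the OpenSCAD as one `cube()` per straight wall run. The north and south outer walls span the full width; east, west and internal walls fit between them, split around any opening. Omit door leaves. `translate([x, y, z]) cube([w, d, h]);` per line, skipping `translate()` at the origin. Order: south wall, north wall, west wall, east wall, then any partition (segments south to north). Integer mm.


cube([3250, 200, 2950]);
translate([0, 4050, 0]) cube([3250, 200, 2950]);
translate([0, 200, 0]) cube([200, 3850, 2950]);
translate([3050, 200, 0]) cube([200, 3850, 2950]);
translate([1750, 200, 0]) cube([200, 2250, 2950]);
translate([1750, 3700, 0]) cube([200, 350, 2950]);


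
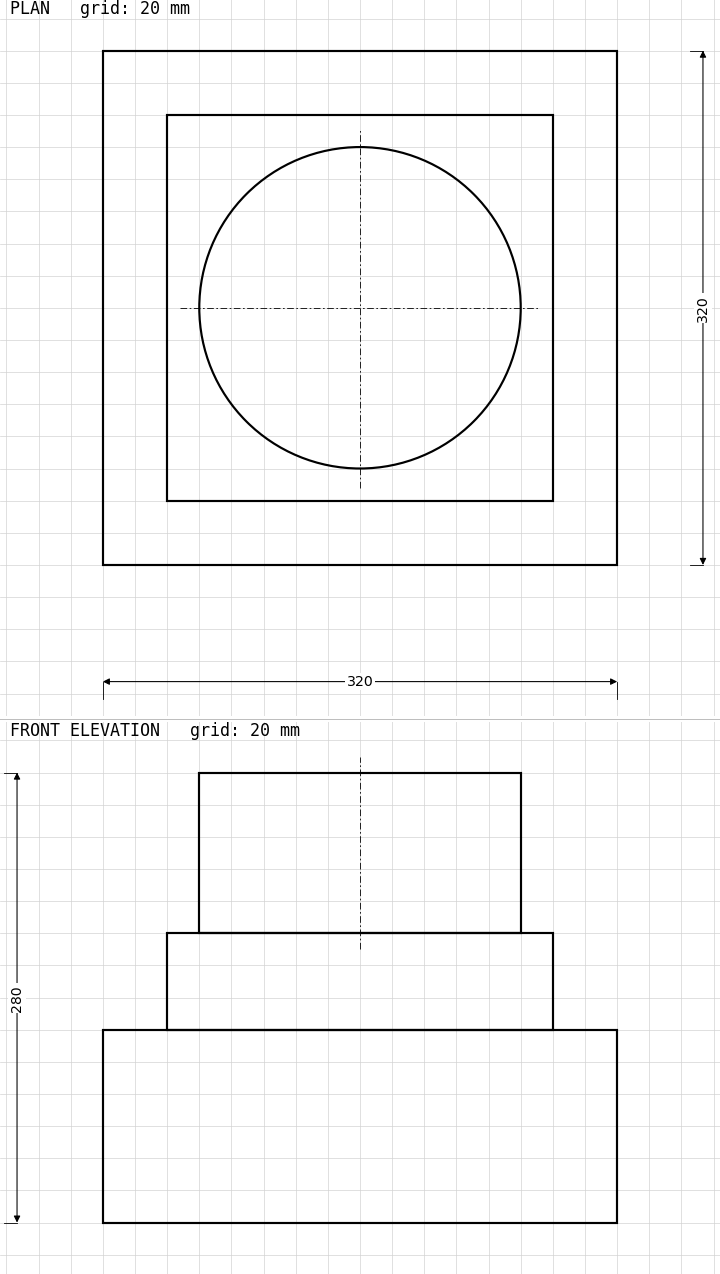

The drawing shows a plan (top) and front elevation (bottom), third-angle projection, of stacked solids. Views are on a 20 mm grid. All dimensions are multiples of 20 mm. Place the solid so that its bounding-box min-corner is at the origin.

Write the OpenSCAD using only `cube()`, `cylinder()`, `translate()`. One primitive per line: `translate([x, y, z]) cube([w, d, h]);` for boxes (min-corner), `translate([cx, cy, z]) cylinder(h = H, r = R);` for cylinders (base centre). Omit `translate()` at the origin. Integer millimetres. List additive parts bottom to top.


cube([320, 320, 120]);
translate([40, 40, 120]) cube([240, 240, 60]);
translate([160, 160, 180]) cylinder(h = 100, r = 100);


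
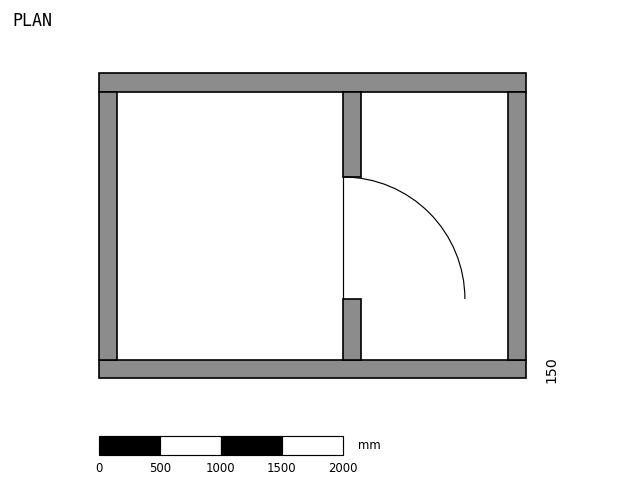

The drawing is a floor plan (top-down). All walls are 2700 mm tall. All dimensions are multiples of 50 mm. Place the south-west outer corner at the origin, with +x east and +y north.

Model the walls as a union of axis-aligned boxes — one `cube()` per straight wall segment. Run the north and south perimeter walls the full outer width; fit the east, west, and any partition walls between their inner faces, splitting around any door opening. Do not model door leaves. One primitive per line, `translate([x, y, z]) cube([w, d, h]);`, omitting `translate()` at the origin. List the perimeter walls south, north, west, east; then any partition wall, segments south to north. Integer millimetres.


cube([3500, 150, 2700]);
translate([0, 2350, 0]) cube([3500, 150, 2700]);
translate([0, 150, 0]) cube([150, 2200, 2700]);
translate([3350, 150, 0]) cube([150, 2200, 2700]);
translate([2000, 150, 0]) cube([150, 500, 2700]);
translate([2000, 1650, 0]) cube([150, 700, 2700]);


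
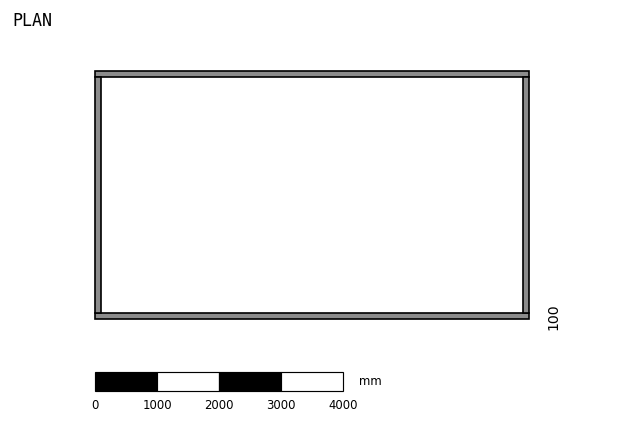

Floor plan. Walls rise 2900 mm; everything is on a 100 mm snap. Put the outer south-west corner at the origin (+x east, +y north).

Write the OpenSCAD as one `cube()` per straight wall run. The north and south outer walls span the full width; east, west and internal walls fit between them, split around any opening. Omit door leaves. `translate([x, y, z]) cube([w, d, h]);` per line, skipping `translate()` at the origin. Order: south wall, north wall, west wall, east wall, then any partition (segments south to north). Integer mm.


cube([7000, 100, 2900]);
translate([0, 3900, 0]) cube([7000, 100, 2900]);
translate([0, 100, 0]) cube([100, 3800, 2900]);
translate([6900, 100, 0]) cube([100, 3800, 2900]);
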